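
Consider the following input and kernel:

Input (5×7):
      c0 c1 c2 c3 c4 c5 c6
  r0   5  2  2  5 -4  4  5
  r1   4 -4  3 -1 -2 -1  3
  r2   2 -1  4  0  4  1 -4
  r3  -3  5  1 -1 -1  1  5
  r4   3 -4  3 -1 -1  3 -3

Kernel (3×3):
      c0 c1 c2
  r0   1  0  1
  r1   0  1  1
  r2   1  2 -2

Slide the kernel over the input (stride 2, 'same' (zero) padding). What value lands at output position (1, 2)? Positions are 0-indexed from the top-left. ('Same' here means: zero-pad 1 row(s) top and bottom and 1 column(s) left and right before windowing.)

The receptive field on the zero-padded input at this output position is [-1 -2 -1 / 0 4 1 / -1 -1 1]. Elementwise product with the kernel and sum: -1·1 + -1·1 + 4·1 + 1·1 + -1·1 + -1·2 + 1·-2.

-2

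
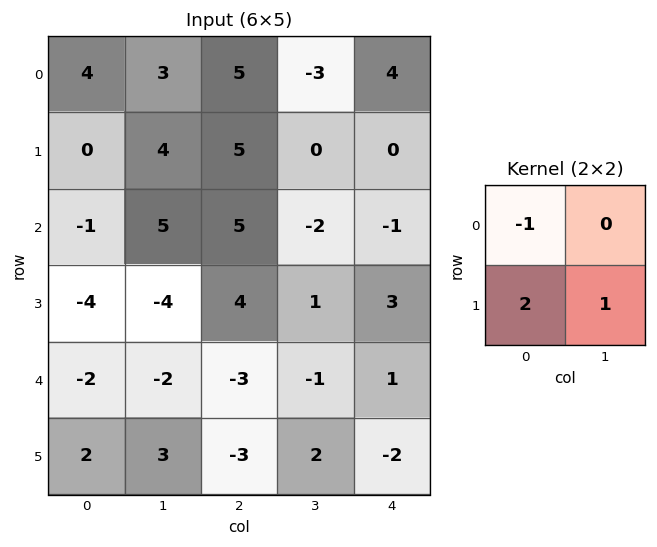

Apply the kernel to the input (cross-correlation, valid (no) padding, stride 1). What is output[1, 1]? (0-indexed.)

The receptive field on the input at this output position is [4 5 / 5 5]. Elementwise product with the kernel and sum: 4·-1 + 5·2 + 5·1.

11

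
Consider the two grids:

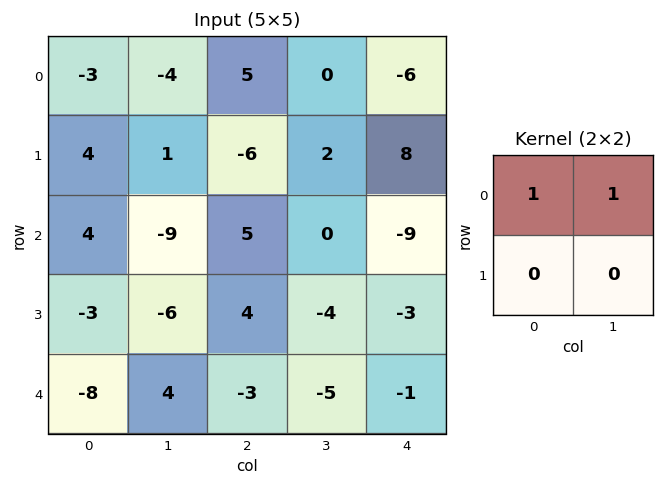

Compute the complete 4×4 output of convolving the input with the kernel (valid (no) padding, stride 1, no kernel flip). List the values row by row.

Output[0,0]: The receptive field on the input at this output position is [-3 -4 / 4 1]. Elementwise product with the kernel and sum: -3·1 + -4·1.

-7 1 5 -6
5 -5 -4 10
-5 -4 5 -9
-9 -2 0 -7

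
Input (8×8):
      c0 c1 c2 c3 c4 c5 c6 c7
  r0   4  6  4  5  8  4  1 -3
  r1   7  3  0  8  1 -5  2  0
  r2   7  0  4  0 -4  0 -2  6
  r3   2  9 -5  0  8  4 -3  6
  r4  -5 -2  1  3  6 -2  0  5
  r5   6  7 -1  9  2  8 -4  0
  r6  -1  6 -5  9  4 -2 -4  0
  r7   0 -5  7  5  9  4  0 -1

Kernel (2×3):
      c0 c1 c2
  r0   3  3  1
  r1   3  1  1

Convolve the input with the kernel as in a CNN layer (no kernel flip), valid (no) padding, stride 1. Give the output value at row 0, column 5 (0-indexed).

The receptive field on the input at this output position is [4 1 -3 / -5 2 0]. Elementwise product with the kernel and sum: 4·3 + 1·3 + -3·1 + -5·3 + 2·1 + 0·1.

-1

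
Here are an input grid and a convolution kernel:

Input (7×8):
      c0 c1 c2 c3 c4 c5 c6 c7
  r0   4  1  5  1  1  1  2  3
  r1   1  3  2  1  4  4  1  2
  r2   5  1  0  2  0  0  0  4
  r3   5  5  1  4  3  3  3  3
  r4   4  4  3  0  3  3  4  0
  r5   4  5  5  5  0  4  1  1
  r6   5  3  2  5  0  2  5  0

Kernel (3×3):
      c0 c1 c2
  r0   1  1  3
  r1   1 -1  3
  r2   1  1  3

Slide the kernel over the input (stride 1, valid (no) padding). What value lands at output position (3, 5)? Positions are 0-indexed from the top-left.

The receptive field on the input at this output position is [3 3 3 / 3 4 0 / 4 1 1]. Elementwise product with the kernel and sum: 3·1 + 3·1 + 3·3 + 3·1 + 4·-1 + 0·3 + 4·1 + 1·1 + 1·3.

22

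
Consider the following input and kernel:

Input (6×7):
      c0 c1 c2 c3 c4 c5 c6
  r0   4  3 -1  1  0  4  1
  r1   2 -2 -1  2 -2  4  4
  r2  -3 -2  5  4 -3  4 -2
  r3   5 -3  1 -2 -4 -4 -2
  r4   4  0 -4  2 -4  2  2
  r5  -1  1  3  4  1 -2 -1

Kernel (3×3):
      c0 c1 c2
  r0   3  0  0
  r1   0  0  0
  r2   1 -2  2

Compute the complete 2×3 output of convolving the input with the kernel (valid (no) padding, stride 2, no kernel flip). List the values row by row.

23 -12 -15
-13 -1 -13

Output[0,0]: The receptive field on the input at this output position is [4 3 -1 / 2 -2 -1 / -3 -2 5]. Elementwise product with the kernel and sum: 4·3 + -3·1 + -2·-2 + 5·2.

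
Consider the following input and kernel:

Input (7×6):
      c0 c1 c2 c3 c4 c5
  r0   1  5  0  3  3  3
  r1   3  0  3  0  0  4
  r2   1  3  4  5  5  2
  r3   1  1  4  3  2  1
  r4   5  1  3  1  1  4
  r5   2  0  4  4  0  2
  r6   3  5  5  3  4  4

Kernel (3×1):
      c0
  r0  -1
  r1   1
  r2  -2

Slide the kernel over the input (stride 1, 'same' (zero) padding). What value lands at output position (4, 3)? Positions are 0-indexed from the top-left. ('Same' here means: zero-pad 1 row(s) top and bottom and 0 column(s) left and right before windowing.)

The receptive field on the zero-padded input at this output position is [3 / 1 / 4]. Elementwise product with the kernel and sum: 3·-1 + 1·1 + 4·-2.

-10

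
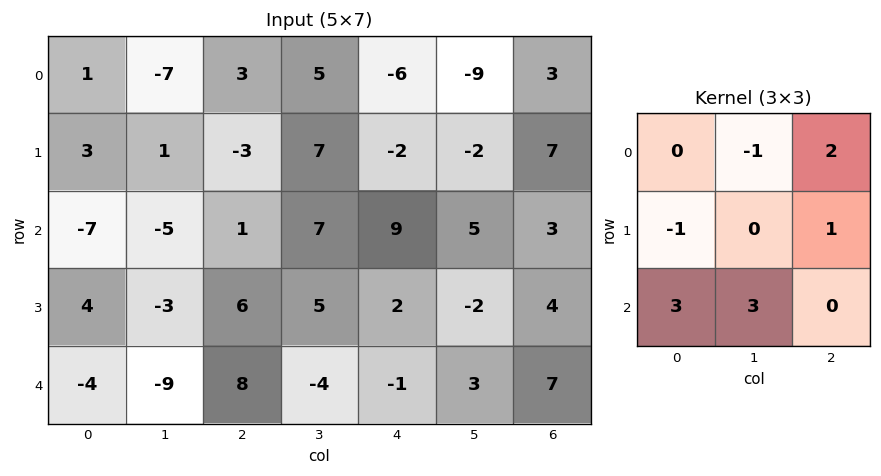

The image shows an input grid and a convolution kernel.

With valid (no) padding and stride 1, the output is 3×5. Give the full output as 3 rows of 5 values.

-29 1 8 27 66
4 38 30 17 10
-30 18 19 -21 9

Output[0,0]: The receptive field on the input at this output position is [1 -7 3 / 3 1 -3 / -7 -5 1]. Elementwise product with the kernel and sum: -7·-1 + 3·2 + 3·-1 + -3·1 + -7·3 + -5·3.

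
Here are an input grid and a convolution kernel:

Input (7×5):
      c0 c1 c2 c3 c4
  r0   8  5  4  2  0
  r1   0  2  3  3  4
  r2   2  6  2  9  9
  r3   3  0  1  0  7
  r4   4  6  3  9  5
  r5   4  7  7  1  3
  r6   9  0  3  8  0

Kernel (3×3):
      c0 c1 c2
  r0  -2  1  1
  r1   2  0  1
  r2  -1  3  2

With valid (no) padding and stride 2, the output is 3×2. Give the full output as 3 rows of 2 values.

16 47
31 57
13 46

Output[0,0]: The receptive field on the input at this output position is [8 5 4 / 0 2 3 / 2 6 2]. Elementwise product with the kernel and sum: 8·-2 + 5·1 + 4·1 + 0·2 + 3·1 + 2·-1 + 6·3 + 2·2.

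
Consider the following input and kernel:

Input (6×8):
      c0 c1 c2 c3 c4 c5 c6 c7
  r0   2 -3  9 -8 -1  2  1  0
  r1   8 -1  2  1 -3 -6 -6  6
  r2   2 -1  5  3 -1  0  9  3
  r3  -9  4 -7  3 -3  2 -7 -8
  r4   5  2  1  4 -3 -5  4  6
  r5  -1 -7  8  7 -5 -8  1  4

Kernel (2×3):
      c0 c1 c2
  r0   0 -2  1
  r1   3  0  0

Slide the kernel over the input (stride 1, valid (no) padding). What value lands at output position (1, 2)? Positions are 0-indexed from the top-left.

The receptive field on the input at this output position is [2 1 -3 / 5 3 -1]. Elementwise product with the kernel and sum: 1·-2 + -3·1 + 5·3.

10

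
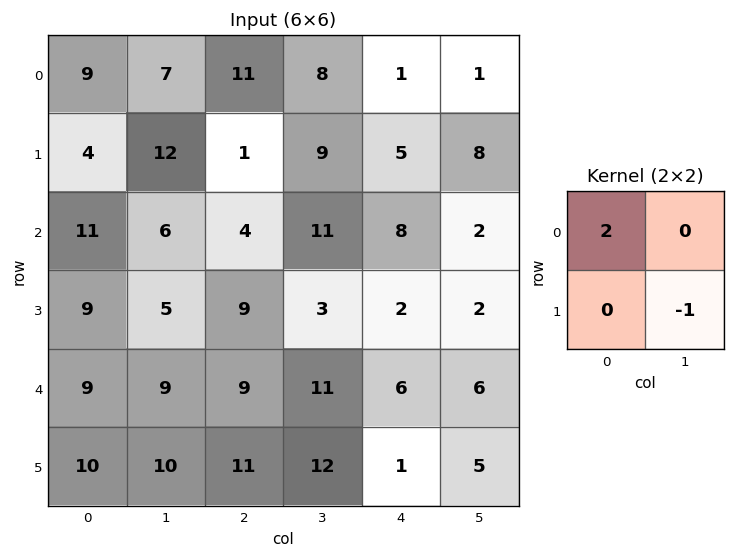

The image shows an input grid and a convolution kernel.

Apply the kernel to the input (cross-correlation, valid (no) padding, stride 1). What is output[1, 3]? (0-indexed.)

10

The receptive field on the input at this output position is [9 5 / 11 8]. Elementwise product with the kernel and sum: 9·2 + 8·-1.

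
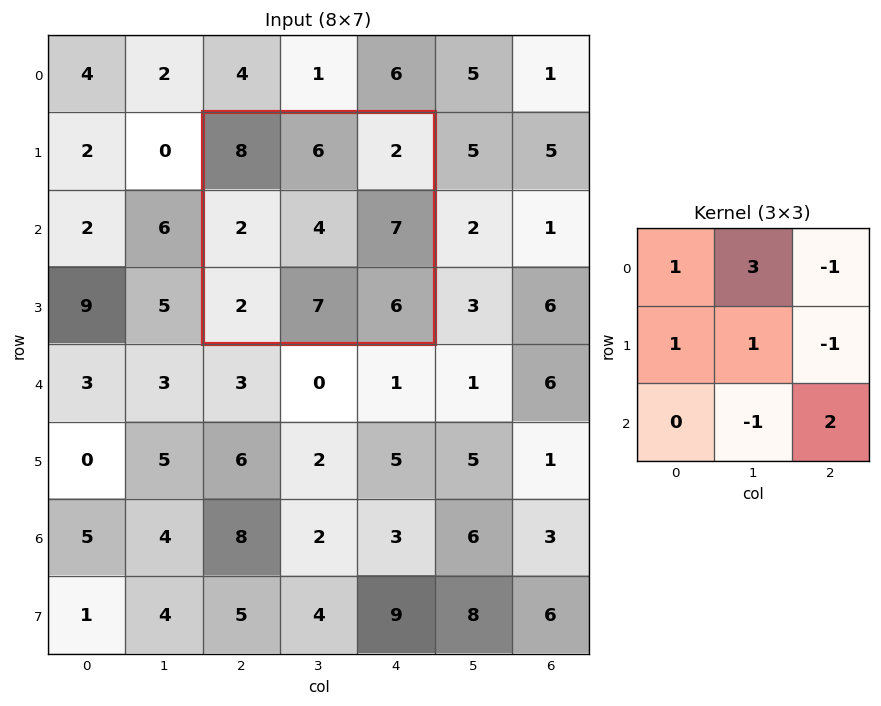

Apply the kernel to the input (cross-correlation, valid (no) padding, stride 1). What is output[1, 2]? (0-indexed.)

28

The receptive field on the input at this output position is [8 6 2 / 2 4 7 / 2 7 6]. Elementwise product with the kernel and sum: 8·1 + 6·3 + 2·-1 + 2·1 + 4·1 + 7·-1 + 7·-1 + 6·2.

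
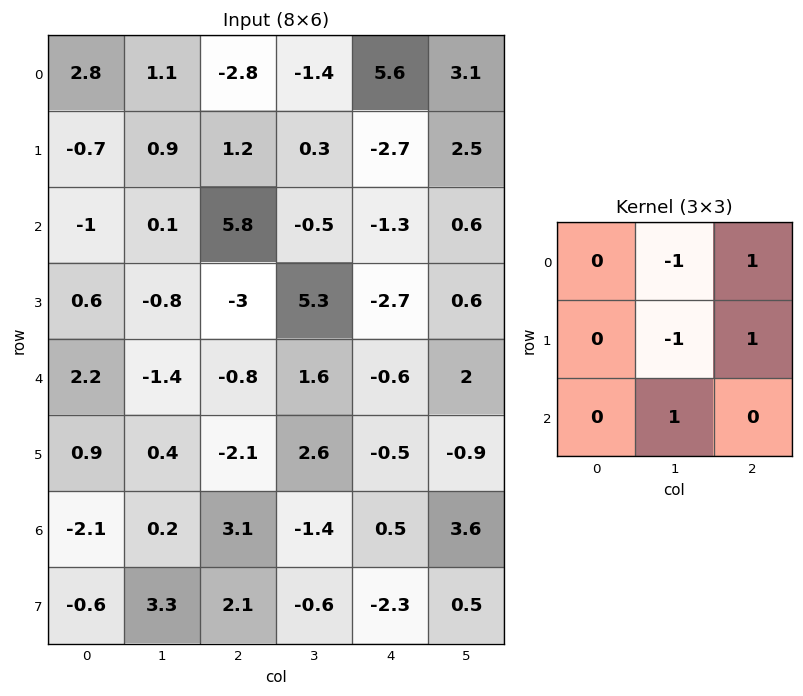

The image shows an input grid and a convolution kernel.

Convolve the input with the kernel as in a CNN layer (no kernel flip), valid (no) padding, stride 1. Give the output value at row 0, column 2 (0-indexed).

3.5

The receptive field on the input at this output position is [-2.8 -1.4 5.6 / 1.2 0.3 -2.7 / 5.8 -0.5 -1.3]. Elementwise product with the kernel and sum: -1.4·-1 + 5.6·1 + 0.3·-1 + -2.7·1 + -0.5·1.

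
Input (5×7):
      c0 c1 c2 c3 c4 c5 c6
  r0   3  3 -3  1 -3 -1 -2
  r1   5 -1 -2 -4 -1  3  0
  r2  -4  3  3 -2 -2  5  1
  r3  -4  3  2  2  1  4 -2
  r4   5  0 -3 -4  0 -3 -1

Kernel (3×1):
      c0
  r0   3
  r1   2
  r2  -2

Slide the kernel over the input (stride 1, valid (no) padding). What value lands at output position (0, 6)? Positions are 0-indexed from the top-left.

-8

The receptive field on the input at this output position is [-2 / 0 / 1]. Elementwise product with the kernel and sum: -2·3 + 0·2 + 1·-2.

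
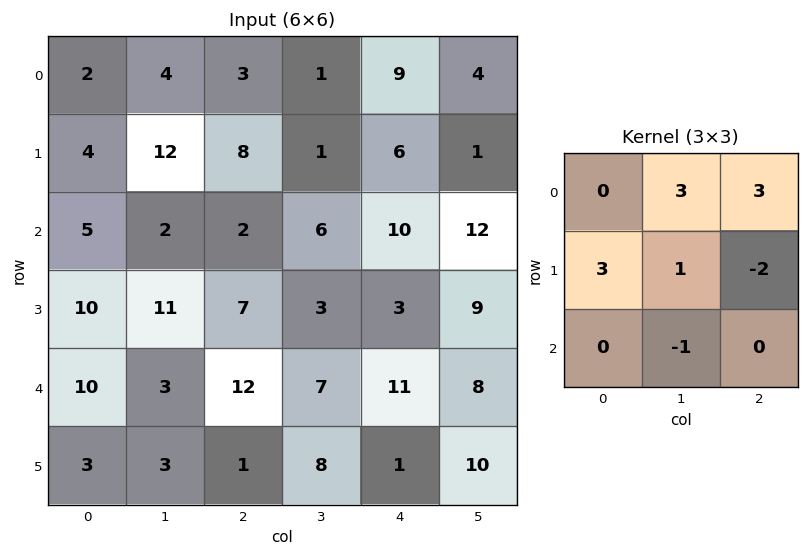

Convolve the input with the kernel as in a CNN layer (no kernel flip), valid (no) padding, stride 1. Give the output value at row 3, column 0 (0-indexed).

60

The receptive field on the input at this output position is [10 11 7 / 10 3 12 / 3 3 1]. Elementwise product with the kernel and sum: 11·3 + 7·3 + 10·3 + 3·1 + 12·-2 + 3·-1.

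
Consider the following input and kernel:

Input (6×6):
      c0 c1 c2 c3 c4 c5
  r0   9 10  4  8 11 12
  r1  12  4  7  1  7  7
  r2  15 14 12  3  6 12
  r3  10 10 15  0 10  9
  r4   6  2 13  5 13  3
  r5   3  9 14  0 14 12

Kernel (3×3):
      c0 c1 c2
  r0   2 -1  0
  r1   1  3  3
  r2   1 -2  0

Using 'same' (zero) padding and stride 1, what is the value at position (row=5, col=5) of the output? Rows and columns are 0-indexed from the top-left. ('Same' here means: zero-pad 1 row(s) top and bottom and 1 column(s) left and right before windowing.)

73

The receptive field on the zero-padded input at this output position is [13 3 0 / 14 12 0 / 0 0 0]. Elementwise product with the kernel and sum: 13·2 + 3·-1 + 14·1 + 12·3 + 0·3 + 0·1 + 0·-2.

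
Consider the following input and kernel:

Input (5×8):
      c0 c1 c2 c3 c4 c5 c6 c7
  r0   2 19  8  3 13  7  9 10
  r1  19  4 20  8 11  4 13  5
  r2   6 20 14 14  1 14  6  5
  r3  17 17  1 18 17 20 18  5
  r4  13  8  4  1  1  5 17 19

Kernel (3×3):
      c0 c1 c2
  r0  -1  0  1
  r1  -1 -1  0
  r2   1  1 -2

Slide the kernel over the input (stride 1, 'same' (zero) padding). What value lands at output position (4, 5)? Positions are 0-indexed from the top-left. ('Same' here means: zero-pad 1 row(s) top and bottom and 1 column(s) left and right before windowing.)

The receptive field on the zero-padded input at this output position is [17 20 18 / 1 5 17 / 0 0 0]. Elementwise product with the kernel and sum: 17·-1 + 18·1 + 1·-1 + 5·-1 + 0·1 + 0·1 + 0·-2.

-5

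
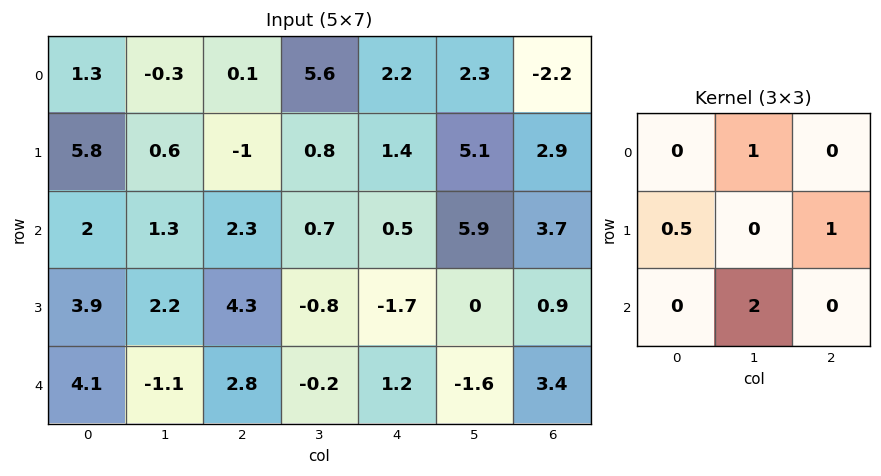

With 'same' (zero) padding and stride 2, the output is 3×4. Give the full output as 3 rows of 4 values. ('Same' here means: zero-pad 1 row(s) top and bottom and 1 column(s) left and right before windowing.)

11.3 3.45 7.9 6.95
14.9 8.95 4.25 7.65
2.8 3.55 -3.4 0.1

Output[0,0]: The receptive field on the zero-padded input at this output position is [0 0 0 / 0 1.3 -0.3 / 0 5.8 0.6]. Elementwise product with the kernel and sum: 0·1 + 0·0.5 + -0.3·1 + 5.8·2.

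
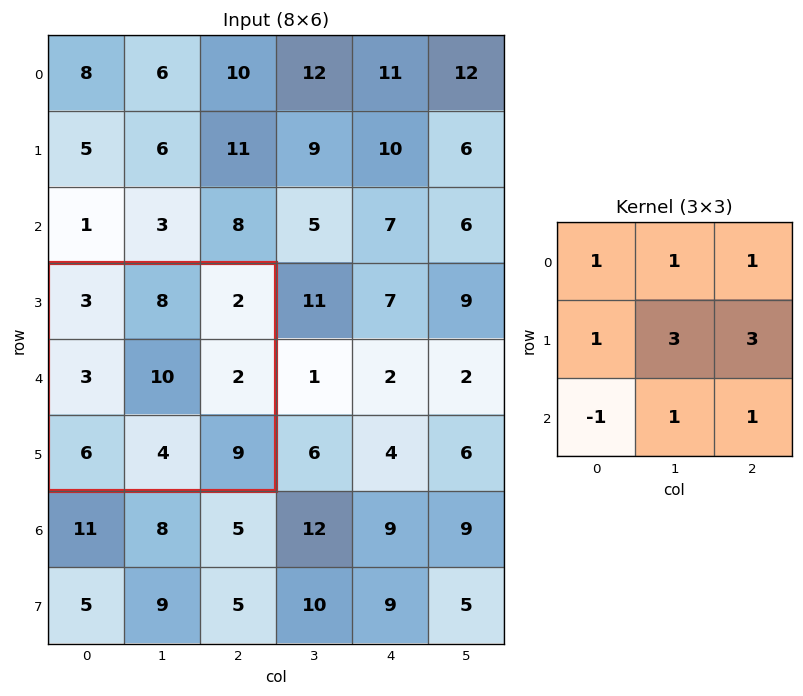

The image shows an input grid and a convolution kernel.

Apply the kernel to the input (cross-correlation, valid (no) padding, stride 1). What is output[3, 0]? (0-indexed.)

The receptive field on the input at this output position is [3 8 2 / 3 10 2 / 6 4 9]. Elementwise product with the kernel and sum: 3·1 + 8·1 + 2·1 + 3·1 + 10·3 + 2·3 + 6·-1 + 4·1 + 9·1.

59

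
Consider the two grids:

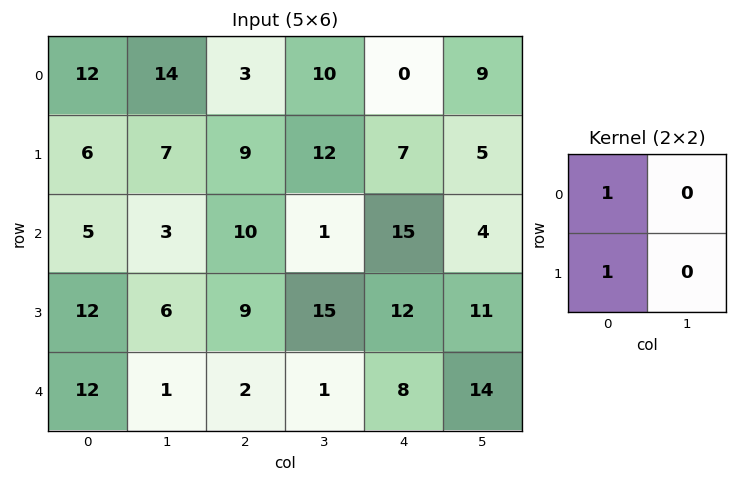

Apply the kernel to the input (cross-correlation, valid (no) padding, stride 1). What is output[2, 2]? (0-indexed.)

19

The receptive field on the input at this output position is [10 1 / 9 15]. Elementwise product with the kernel and sum: 10·1 + 9·1.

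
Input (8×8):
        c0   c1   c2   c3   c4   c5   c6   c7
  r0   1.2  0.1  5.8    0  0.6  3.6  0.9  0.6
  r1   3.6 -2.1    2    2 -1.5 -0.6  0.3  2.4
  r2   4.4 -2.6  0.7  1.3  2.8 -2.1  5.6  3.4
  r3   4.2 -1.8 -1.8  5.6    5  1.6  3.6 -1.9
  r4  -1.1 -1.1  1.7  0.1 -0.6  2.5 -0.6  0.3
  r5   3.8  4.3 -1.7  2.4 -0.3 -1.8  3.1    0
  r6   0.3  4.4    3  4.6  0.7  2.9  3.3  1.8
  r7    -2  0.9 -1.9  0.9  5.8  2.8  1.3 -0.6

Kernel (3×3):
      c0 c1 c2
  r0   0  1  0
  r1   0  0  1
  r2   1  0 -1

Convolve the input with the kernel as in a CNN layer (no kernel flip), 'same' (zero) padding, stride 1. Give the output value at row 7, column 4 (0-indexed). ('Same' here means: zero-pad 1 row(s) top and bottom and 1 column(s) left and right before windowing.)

3.5

The receptive field on the zero-padded input at this output position is [4.6 0.7 2.9 / 0.9 5.8 2.8 / 0 0 0]. Elementwise product with the kernel and sum: 0.7·1 + 2.8·1 + 0·1 + 0·-1.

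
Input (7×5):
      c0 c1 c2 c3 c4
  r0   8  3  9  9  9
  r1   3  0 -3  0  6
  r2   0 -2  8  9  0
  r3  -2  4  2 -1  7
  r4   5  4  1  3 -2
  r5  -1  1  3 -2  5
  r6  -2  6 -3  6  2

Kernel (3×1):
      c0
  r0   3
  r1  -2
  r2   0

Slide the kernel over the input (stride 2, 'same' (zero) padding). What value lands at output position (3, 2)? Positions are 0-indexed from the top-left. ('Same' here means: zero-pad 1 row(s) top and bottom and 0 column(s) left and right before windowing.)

The receptive field on the zero-padded input at this output position is [5 / 2 / 0]. Elementwise product with the kernel and sum: 5·3 + 2·-2.

11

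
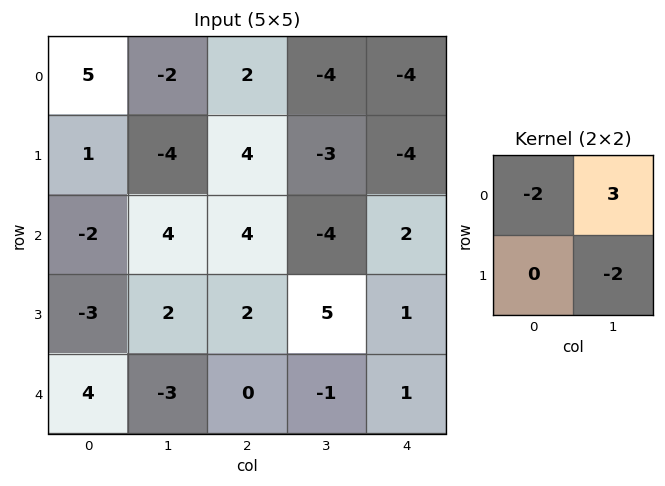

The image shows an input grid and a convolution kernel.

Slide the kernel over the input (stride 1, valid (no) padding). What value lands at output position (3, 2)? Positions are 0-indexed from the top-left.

13

The receptive field on the input at this output position is [2 5 / 0 -1]. Elementwise product with the kernel and sum: 2·-2 + 5·3 + -1·-2.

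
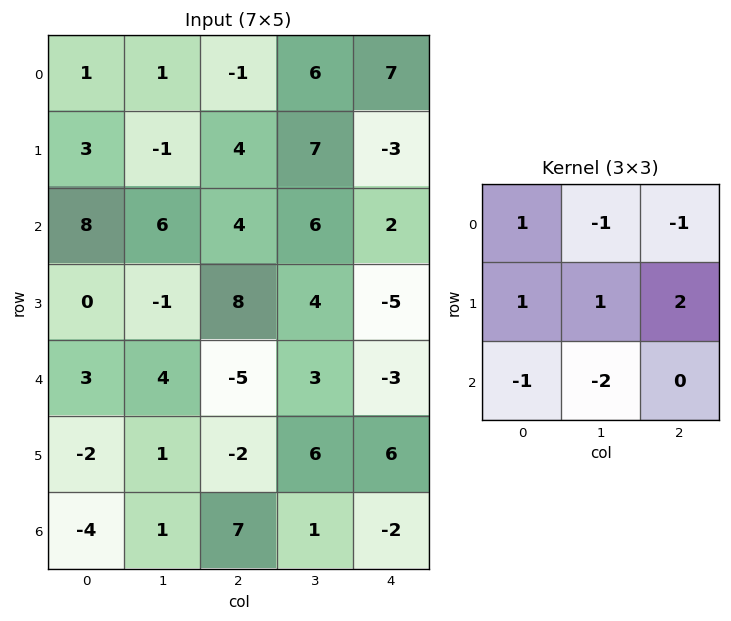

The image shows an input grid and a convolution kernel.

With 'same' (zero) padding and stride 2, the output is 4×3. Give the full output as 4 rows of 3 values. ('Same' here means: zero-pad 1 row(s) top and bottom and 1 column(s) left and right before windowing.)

-3 5 12
18 -5 24
16 -5 -9
-1 7 -1

Output[0,0]: The receptive field on the zero-padded input at this output position is [0 0 0 / 0 1 1 / 0 3 -1]. Elementwise product with the kernel and sum: 0·1 + 0·-1 + 0·-1 + 0·1 + 1·1 + 1·2 + 0·-1 + 3·-2.
Output[0,1]: The receptive field on the zero-padded input at this output position is [0 0 0 / 1 -1 6 / -1 4 7]. Elementwise product with the kernel and sum: 0·1 + 0·-1 + 0·-1 + 1·1 + -1·1 + 6·2 + -1·-1 + 4·-2.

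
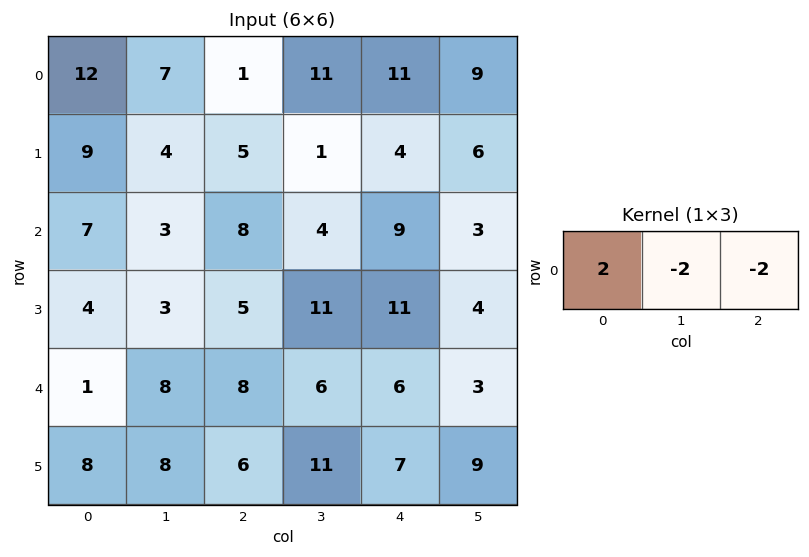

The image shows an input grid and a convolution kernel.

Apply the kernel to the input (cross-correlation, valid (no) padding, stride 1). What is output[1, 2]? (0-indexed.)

The receptive field on the input at this output position is [5 1 4]. Elementwise product with the kernel and sum: 5·2 + 1·-2 + 4·-2.

0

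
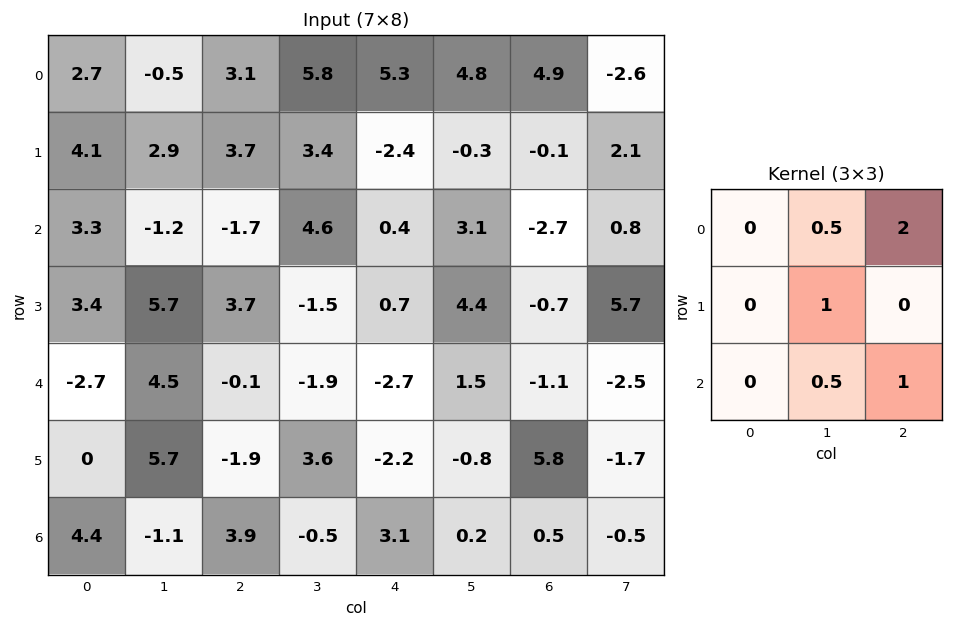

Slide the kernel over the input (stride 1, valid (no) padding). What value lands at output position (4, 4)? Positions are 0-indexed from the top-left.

The receptive field on the input at this output position is [-2.7 1.5 -1.1 / -2.2 -0.8 5.8 / 3.1 0.2 0.5]. Elementwise product with the kernel and sum: 1.5·0.5 + -1.1·2 + -0.8·1 + 0.2·0.5 + 0.5·1.

-1.65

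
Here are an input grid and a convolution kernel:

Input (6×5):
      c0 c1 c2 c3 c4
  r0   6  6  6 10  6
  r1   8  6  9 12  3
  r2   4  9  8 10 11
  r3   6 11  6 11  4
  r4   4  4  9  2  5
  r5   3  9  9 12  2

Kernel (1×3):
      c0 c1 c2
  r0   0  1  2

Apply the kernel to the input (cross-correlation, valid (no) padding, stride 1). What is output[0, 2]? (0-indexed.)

The receptive field on the input at this output position is [6 10 6]. Elementwise product with the kernel and sum: 10·1 + 6·2.

22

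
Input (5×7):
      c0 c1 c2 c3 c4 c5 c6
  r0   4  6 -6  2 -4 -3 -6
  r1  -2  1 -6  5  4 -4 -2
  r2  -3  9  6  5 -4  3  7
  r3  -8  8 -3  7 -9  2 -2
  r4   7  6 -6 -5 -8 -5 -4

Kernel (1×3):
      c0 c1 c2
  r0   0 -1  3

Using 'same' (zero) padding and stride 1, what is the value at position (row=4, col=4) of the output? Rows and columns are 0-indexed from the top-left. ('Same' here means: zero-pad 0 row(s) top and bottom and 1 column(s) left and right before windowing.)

The receptive field on the zero-padded input at this output position is [-5 -8 -5]. Elementwise product with the kernel and sum: -8·-1 + -5·3.

-7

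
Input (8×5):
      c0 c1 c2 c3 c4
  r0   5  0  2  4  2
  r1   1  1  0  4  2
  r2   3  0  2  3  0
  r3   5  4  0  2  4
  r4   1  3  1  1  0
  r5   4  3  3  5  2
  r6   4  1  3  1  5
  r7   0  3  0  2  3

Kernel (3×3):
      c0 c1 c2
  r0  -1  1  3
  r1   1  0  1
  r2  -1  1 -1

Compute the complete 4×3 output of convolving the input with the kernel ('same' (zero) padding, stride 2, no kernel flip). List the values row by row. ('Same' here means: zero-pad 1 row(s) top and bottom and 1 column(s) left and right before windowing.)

Output[0,0]: The receptive field on the zero-padded input at this output position is [0 0 0 / 0 5 0 / 0 1 1]. Elementwise product with the kernel and sum: 0·-1 + 0·1 + 0·3 + 0·1 + 0·1 + 0·-1 + 1·1 + 1·-1.

0 -1 2
5 8 3
21 1 0
11 12 -1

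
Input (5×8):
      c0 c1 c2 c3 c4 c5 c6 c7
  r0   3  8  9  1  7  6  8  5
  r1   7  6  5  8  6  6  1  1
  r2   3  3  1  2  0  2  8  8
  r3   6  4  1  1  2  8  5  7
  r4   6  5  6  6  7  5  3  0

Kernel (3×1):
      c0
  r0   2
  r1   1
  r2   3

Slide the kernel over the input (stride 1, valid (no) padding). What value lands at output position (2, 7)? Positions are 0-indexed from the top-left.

The receptive field on the input at this output position is [8 / 7 / 0]. Elementwise product with the kernel and sum: 8·2 + 7·1 + 0·3.

23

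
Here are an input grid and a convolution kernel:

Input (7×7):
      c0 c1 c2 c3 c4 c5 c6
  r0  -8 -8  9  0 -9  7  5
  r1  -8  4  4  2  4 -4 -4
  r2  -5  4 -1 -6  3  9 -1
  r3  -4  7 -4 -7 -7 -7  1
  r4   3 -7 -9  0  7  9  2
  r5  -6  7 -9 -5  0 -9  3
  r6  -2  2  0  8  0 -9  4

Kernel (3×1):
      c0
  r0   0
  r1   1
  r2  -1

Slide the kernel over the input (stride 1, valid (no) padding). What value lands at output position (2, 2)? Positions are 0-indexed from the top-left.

The receptive field on the input at this output position is [-1 / -4 / -9]. Elementwise product with the kernel and sum: -4·1 + -9·-1.

5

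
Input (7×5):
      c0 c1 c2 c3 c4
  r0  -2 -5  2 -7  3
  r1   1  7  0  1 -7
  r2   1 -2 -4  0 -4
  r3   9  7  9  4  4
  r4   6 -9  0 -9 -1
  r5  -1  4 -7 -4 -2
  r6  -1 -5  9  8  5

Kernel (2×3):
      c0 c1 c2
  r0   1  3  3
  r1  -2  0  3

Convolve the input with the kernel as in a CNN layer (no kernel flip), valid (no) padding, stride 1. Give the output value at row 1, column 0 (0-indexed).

8

The receptive field on the input at this output position is [1 7 0 / 1 -2 -4]. Elementwise product with the kernel and sum: 1·1 + 7·3 + 0·3 + 1·-2 + -4·3.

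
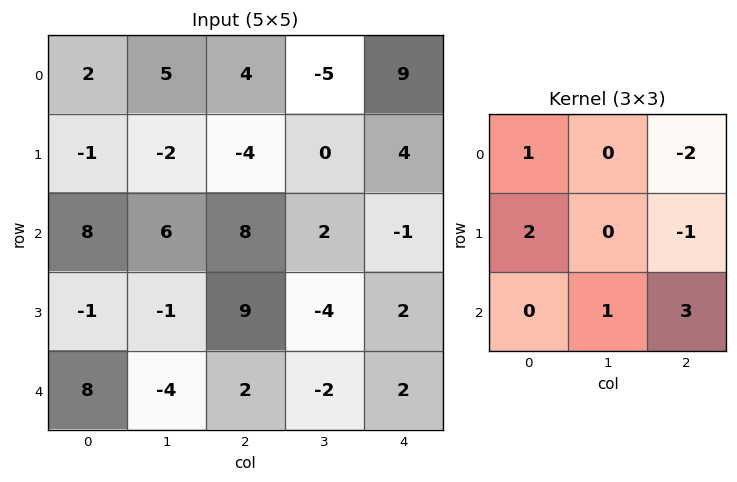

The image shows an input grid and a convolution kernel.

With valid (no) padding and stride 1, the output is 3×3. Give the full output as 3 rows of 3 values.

26 25 -27
41 5 7
-17 0 30

Output[0,0]: The receptive field on the input at this output position is [2 5 4 / -1 -2 -4 / 8 6 8]. Elementwise product with the kernel and sum: 2·1 + 4·-2 + -1·2 + -4·-1 + 6·1 + 8·3.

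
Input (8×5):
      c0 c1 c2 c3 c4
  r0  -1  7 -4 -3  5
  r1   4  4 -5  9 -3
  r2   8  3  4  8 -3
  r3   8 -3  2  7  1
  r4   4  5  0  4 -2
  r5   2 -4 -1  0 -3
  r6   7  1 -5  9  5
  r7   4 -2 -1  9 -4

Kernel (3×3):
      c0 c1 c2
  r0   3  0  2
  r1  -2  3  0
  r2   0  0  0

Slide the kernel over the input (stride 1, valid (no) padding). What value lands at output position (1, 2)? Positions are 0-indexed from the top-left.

The receptive field on the input at this output position is [-5 9 -3 / 4 8 -3 / 2 7 1]. Elementwise product with the kernel and sum: -5·3 + -3·2 + 4·-2 + 8·3.

-5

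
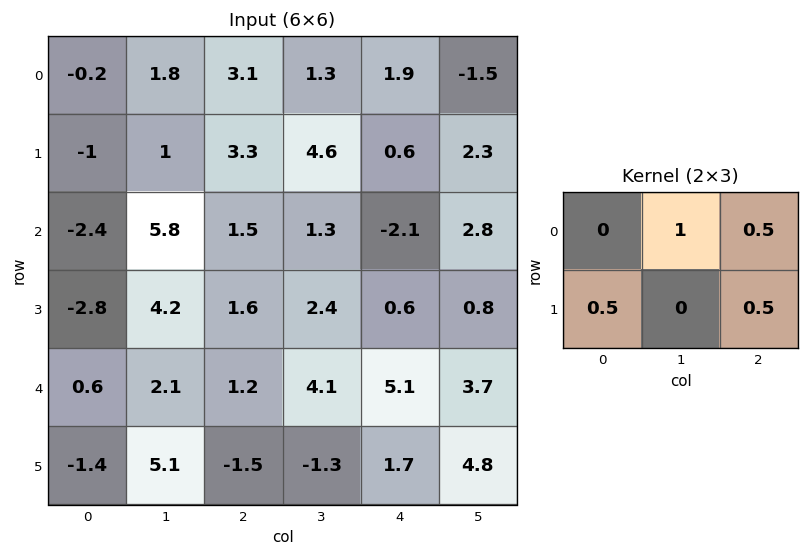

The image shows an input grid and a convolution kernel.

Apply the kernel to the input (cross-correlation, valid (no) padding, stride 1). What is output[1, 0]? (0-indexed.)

2.2

The receptive field on the input at this output position is [-1 1 3.3 / -2.4 5.8 1.5]. Elementwise product with the kernel and sum: 1·1 + 3.3·0.5 + -2.4·0.5 + 1.5·0.5.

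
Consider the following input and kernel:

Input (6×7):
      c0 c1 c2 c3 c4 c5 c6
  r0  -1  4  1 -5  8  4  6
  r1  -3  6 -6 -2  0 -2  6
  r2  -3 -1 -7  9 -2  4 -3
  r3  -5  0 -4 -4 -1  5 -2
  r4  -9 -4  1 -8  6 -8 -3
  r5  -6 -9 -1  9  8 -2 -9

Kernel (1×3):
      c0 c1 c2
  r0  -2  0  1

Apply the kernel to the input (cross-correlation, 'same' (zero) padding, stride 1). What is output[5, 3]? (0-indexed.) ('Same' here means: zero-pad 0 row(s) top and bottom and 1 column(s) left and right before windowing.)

10

The receptive field on the zero-padded input at this output position is [-1 9 8]. Elementwise product with the kernel and sum: -1·-2 + 8·1.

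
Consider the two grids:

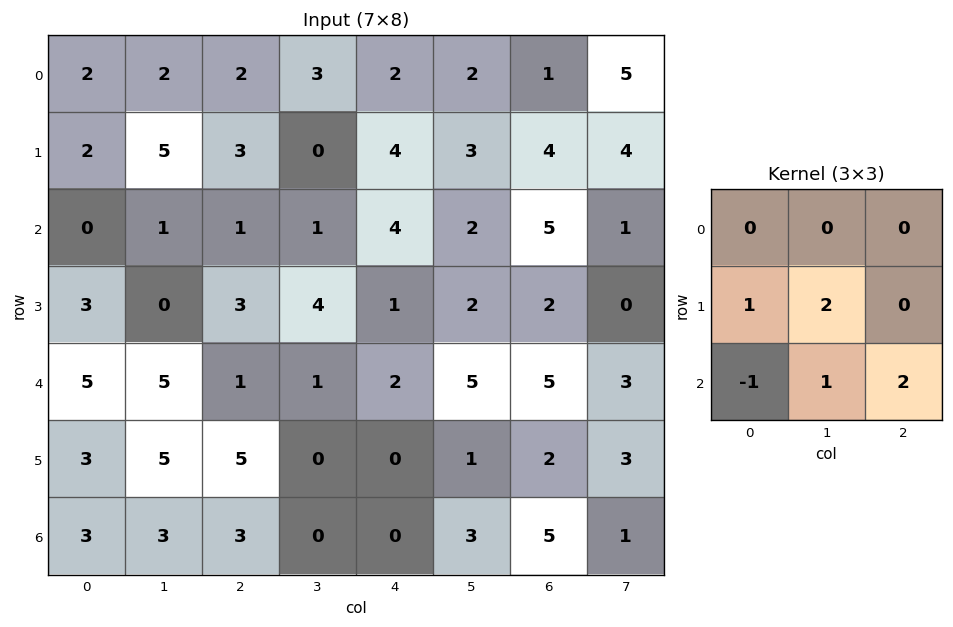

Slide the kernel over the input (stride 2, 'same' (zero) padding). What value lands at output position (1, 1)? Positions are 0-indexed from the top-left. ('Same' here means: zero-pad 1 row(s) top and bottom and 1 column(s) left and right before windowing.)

The receptive field on the zero-padded input at this output position is [5 3 0 / 1 1 1 / 0 3 4]. Elementwise product with the kernel and sum: 1·1 + 1·2 + 0·-1 + 3·1 + 4·2.

14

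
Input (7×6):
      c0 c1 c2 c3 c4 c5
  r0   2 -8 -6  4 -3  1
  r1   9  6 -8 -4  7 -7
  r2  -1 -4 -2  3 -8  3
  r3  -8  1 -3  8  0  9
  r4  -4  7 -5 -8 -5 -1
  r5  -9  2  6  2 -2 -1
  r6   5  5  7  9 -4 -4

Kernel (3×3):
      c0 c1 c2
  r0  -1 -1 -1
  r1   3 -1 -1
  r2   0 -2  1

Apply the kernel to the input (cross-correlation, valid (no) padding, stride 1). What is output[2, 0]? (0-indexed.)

The receptive field on the input at this output position is [-1 -4 -2 / -8 1 -3 / -4 7 -5]. Elementwise product with the kernel and sum: -1·-1 + -4·-1 + -2·-1 + -8·3 + 1·-1 + -3·-1 + 7·-2 + -5·1.

-34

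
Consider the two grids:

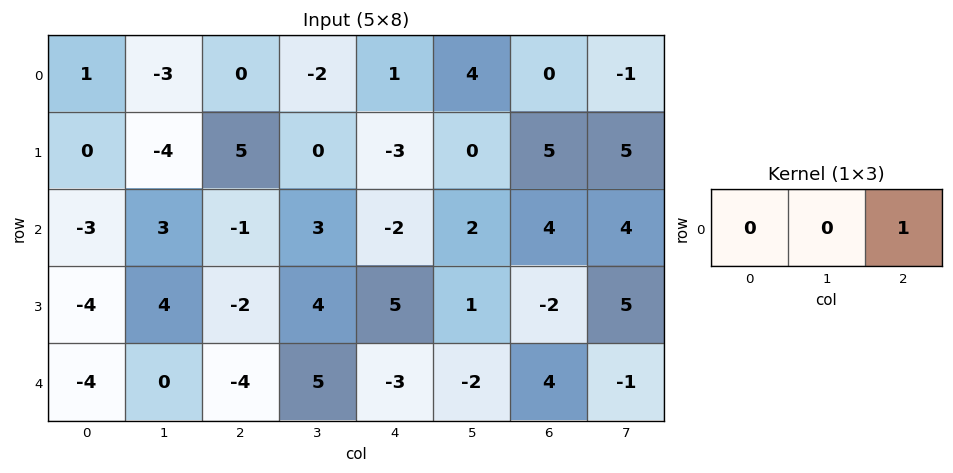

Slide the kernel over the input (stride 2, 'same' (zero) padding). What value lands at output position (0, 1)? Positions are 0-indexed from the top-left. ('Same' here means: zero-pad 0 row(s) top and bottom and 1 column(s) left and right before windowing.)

The receptive field on the zero-padded input at this output position is [-3 0 -2]. Elementwise product with the kernel and sum: -2·1.

-2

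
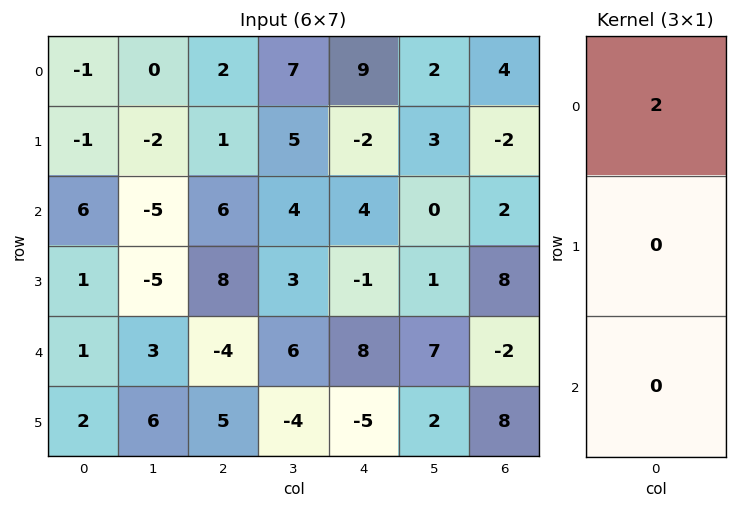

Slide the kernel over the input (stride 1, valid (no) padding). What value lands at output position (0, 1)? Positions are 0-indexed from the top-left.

The receptive field on the input at this output position is [0 / -2 / -5]. Elementwise product with the kernel and sum: 0·2.

0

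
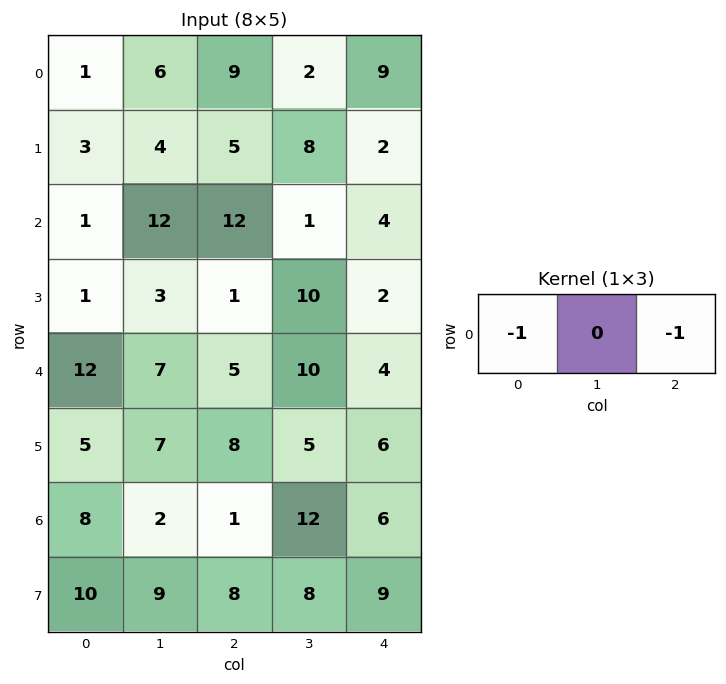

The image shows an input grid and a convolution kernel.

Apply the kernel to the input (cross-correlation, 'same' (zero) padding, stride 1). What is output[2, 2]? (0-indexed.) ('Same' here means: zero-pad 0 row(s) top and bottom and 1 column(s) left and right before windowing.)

-13

The receptive field on the zero-padded input at this output position is [12 12 1]. Elementwise product with the kernel and sum: 12·-1 + 1·-1.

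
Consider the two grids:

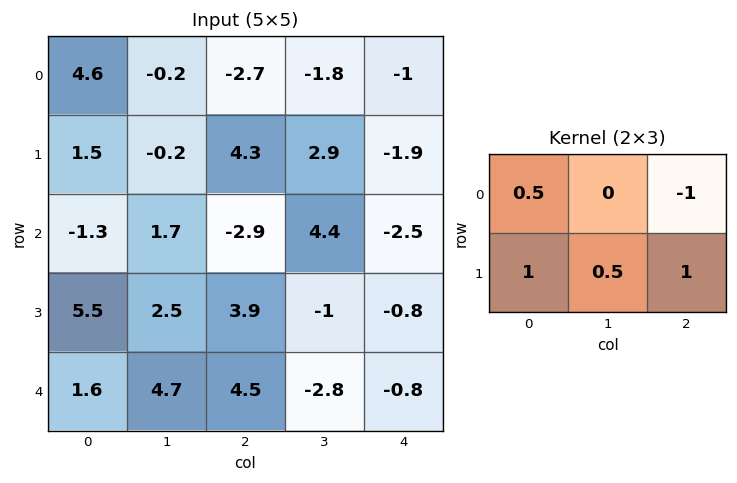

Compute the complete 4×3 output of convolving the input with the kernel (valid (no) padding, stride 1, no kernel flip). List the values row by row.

10.7 6.55 3.5
-6.9 1.65 0.85
12.9 -0.1 3.65
7.3 6.4 5.05

Output[0,0]: The receptive field on the input at this output position is [4.6 -0.2 -2.7 / 1.5 -0.2 4.3]. Elementwise product with the kernel and sum: 4.6·0.5 + -2.7·-1 + 1.5·1 + -0.2·0.5 + 4.3·1.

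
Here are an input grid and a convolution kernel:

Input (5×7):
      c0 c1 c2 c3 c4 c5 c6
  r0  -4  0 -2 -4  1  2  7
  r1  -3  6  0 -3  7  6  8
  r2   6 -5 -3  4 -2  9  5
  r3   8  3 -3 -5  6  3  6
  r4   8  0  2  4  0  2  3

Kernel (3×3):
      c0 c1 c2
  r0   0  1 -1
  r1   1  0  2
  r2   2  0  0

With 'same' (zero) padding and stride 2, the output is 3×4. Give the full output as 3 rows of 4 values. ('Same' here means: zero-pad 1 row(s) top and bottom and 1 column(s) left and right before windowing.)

0 4 -6 14
-19 12 13 23
5 10 11 8

Output[0,0]: The receptive field on the zero-padded input at this output position is [0 0 0 / 0 -4 0 / 0 -3 6]. Elementwise product with the kernel and sum: 0·1 + 0·-1 + 0·1 + 0·2 + 0·2.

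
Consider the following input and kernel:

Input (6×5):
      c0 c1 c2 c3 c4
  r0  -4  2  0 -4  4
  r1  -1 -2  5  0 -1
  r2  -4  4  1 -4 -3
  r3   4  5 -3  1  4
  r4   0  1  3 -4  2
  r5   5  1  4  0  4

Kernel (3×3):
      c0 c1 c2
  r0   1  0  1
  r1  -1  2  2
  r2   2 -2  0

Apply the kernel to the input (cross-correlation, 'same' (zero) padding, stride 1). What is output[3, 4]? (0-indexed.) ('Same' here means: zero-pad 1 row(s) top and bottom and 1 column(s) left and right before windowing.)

-9

The receptive field on the zero-padded input at this output position is [-4 -3 0 / 1 4 0 / -4 2 0]. Elementwise product with the kernel and sum: -4·1 + 0·1 + 1·-1 + 4·2 + 0·2 + -4·2 + 2·-2.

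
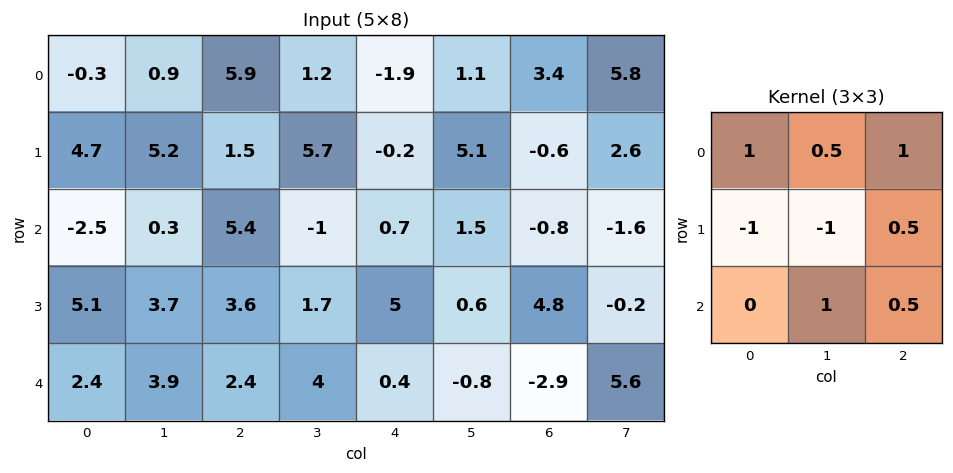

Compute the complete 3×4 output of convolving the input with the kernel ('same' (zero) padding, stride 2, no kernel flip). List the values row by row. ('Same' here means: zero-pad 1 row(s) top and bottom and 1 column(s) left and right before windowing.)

Output[0,0]: The receptive field on the zero-padded input at this output position is [0 0 0 / 0 -0.3 0.9 / 0 4.7 5.2]. Elementwise product with the kernel and sum: 0·1 + 0·0.5 + 0·1 + 0·-1 + -0.3·-1 + 0.9·0.5 + 4.7·1 + 5.2·0.5.

8.05 -1.85 3.6 -0.9
17.15 9.9 17.05 10.6
5.8 2.9 0 9.3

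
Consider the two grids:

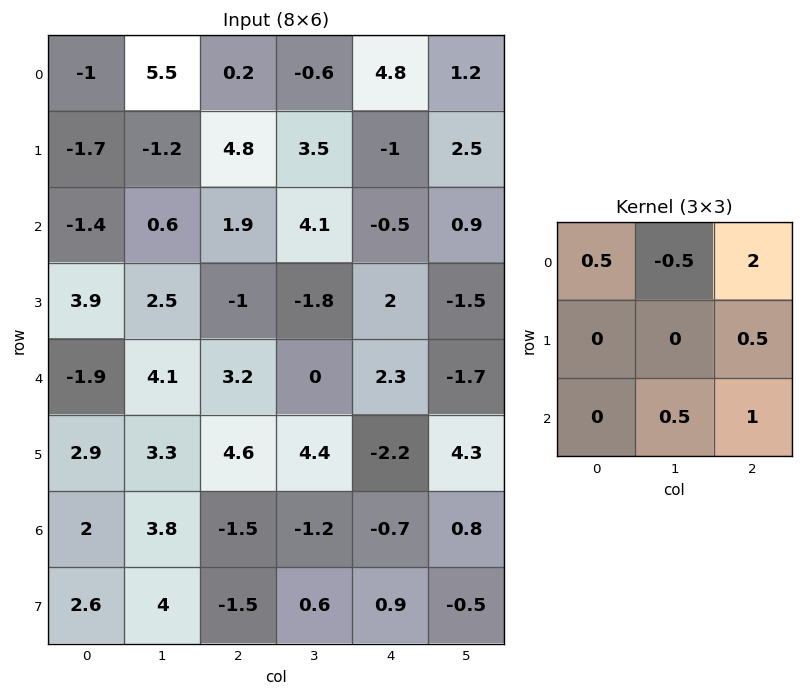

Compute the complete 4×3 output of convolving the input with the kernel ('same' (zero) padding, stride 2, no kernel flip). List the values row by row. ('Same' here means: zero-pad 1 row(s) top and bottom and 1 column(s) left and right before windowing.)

0.7 5.6 2.6
3.2 3.75 7.2
9.85 4.85 -2.55
12.35 7.4 12.25

Output[0,0]: The receptive field on the zero-padded input at this output position is [0 0 0 / 0 -1 5.5 / 0 -1.7 -1.2]. Elementwise product with the kernel and sum: 0·0.5 + 0·-0.5 + 0·2 + 5.5·0.5 + -1.7·0.5 + -1.2·1.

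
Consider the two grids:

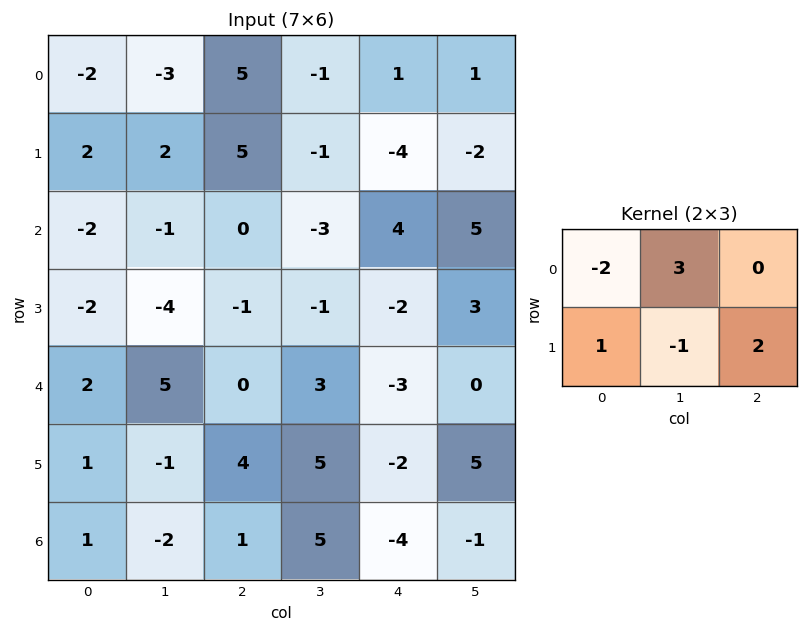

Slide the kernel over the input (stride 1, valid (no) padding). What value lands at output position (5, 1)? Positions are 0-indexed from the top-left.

21

The receptive field on the input at this output position is [-1 4 5 / -2 1 5]. Elementwise product with the kernel and sum: -1·-2 + 4·3 + -2·1 + 1·-1 + 5·2.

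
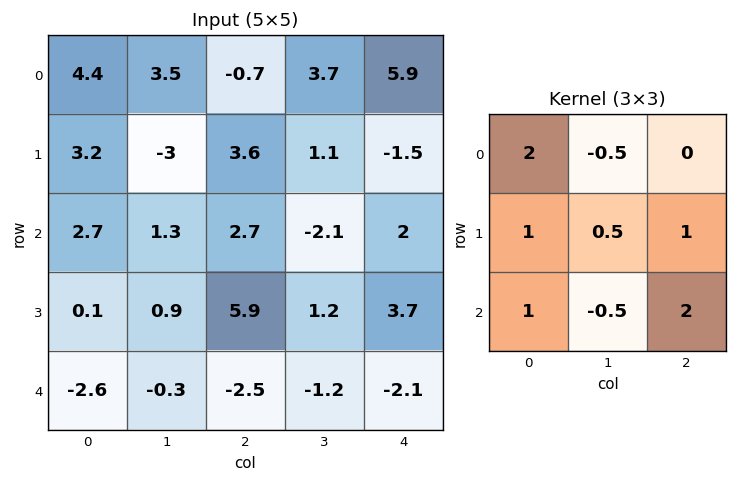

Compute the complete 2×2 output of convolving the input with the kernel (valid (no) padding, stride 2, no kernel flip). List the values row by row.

Output[0,0]: The receptive field on the input at this output position is [4.4 3.5 -0.7 / 3.2 -3 3.6 / 2.7 1.3 2.7]. Elementwise product with the kernel and sum: 4.4·2 + 3.5·-0.5 + 3.2·1 + -3·0.5 + 3.6·1 + 2.7·1 + 1.3·-0.5 + 2.7·2.
Output[0,1]: The receptive field on the input at this output position is [-0.7 3.7 5.9 / 3.6 1.1 -1.5 / 2.7 -2.1 2]. Elementwise product with the kernel and sum: -0.7·2 + 3.7·-0.5 + 3.6·1 + 1.1·0.5 + -1.5·1 + 2.7·1 + -2.1·-0.5 + 2·2.

19.8 7.15
3.75 10.55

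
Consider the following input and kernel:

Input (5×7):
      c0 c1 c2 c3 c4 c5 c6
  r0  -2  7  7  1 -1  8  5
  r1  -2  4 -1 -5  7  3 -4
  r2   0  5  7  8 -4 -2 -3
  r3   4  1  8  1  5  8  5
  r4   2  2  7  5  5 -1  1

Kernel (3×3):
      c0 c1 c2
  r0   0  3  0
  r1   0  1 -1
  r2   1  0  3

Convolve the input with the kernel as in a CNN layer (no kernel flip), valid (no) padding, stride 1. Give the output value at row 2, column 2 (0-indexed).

The receptive field on the input at this output position is [7 8 -4 / 8 1 5 / 7 5 5]. Elementwise product with the kernel and sum: 8·3 + 1·1 + 5·-1 + 7·1 + 5·3.

42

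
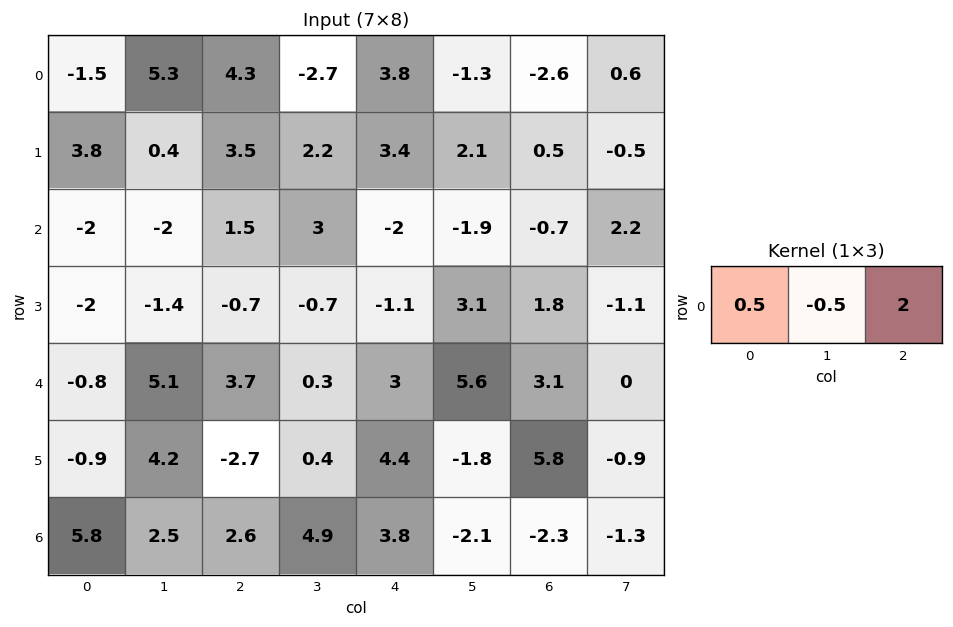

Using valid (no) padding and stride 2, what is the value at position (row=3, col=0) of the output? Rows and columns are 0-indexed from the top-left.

The receptive field on the input at this output position is [5.8 2.5 2.6]. Elementwise product with the kernel and sum: 5.8·0.5 + 2.5·-0.5 + 2.6·2.

6.85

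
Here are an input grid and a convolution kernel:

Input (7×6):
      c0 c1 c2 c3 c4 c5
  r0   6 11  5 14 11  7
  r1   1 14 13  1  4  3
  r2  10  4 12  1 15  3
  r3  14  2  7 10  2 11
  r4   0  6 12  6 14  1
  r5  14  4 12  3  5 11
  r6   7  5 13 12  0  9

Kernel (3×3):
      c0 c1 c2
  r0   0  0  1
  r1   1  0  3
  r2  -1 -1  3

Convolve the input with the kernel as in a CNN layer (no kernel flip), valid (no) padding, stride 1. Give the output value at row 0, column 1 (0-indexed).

18

The receptive field on the input at this output position is [11 5 14 / 14 13 1 / 4 12 1]. Elementwise product with the kernel and sum: 14·1 + 14·1 + 1·3 + 4·-1 + 12·-1 + 1·3.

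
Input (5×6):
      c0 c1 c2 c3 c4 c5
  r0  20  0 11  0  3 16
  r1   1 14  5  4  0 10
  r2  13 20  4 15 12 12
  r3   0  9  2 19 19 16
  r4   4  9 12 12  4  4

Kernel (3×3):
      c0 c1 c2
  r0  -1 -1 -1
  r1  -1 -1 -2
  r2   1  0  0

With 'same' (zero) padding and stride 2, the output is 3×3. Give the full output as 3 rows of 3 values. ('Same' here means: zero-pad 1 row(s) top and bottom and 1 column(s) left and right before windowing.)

-20 3 -31
-68 -68 -46
-31 -75 -78

Output[0,0]: The receptive field on the zero-padded input at this output position is [0 0 0 / 0 20 0 / 0 1 14]. Elementwise product with the kernel and sum: 0·-1 + 0·-1 + 0·-1 + 0·-1 + 20·-1 + 0·-2 + 0·1.
Output[0,1]: The receptive field on the zero-padded input at this output position is [0 0 0 / 0 11 0 / 14 5 4]. Elementwise product with the kernel and sum: 0·-1 + 0·-1 + 0·-1 + 0·-1 + 11·-1 + 0·-2 + 14·1.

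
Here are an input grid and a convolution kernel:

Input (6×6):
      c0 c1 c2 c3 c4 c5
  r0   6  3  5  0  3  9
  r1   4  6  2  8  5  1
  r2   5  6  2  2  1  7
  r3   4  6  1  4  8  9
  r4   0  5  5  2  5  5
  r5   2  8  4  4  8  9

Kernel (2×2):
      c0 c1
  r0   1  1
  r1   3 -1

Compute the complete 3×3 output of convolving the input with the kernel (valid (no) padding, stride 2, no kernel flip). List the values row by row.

15 3 26
17 3 23
3 15 25

Output[0,0]: The receptive field on the input at this output position is [6 3 / 4 6]. Elementwise product with the kernel and sum: 6·1 + 3·1 + 4·3 + 6·-1.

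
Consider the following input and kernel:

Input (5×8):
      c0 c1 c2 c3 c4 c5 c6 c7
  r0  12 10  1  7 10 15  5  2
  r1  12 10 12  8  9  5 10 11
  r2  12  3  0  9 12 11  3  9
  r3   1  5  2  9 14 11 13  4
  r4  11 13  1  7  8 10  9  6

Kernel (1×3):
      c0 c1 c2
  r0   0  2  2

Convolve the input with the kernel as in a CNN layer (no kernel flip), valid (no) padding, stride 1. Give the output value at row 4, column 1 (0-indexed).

16

The receptive field on the input at this output position is [13 1 7]. Elementwise product with the kernel and sum: 1·2 + 7·2.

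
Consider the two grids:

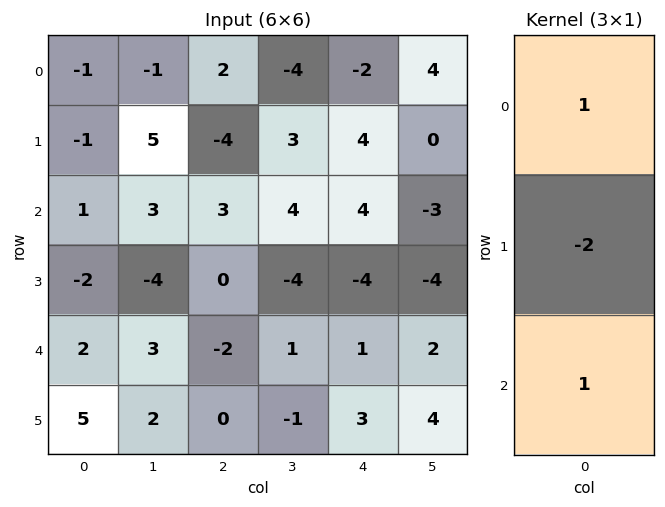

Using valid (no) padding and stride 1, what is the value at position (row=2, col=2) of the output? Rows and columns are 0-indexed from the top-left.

1

The receptive field on the input at this output position is [3 / 0 / -2]. Elementwise product with the kernel and sum: 3·1 + 0·-2 + -2·1.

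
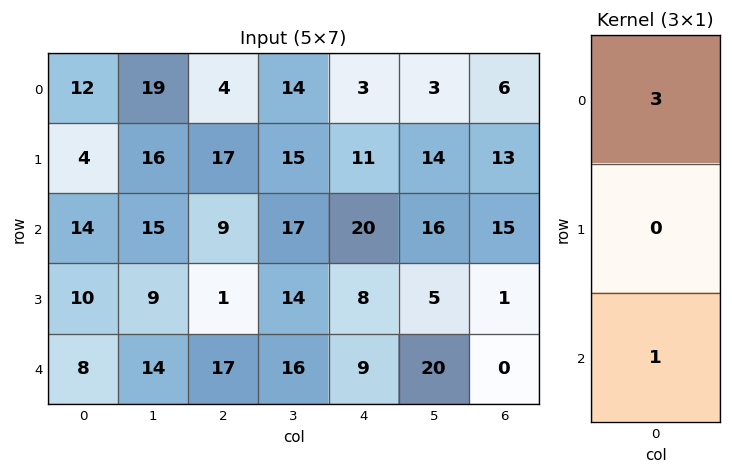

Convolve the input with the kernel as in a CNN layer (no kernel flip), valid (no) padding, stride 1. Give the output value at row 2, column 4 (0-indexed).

69

The receptive field on the input at this output position is [20 / 8 / 9]. Elementwise product with the kernel and sum: 20·3 + 9·1.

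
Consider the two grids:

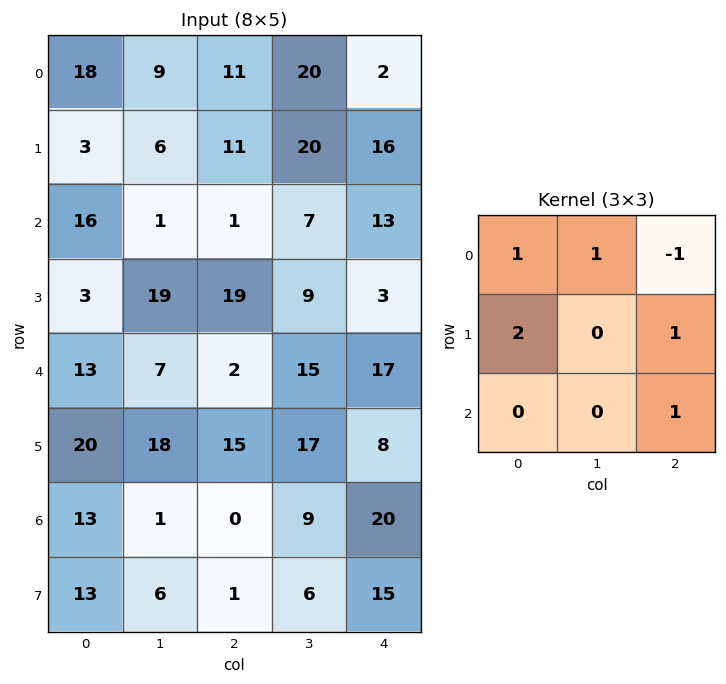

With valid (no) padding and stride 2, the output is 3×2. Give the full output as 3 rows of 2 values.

34 80
43 53
73 58

Output[0,0]: The receptive field on the input at this output position is [18 9 11 / 3 6 11 / 16 1 1]. Elementwise product with the kernel and sum: 18·1 + 9·1 + 11·-1 + 3·2 + 11·1 + 1·1.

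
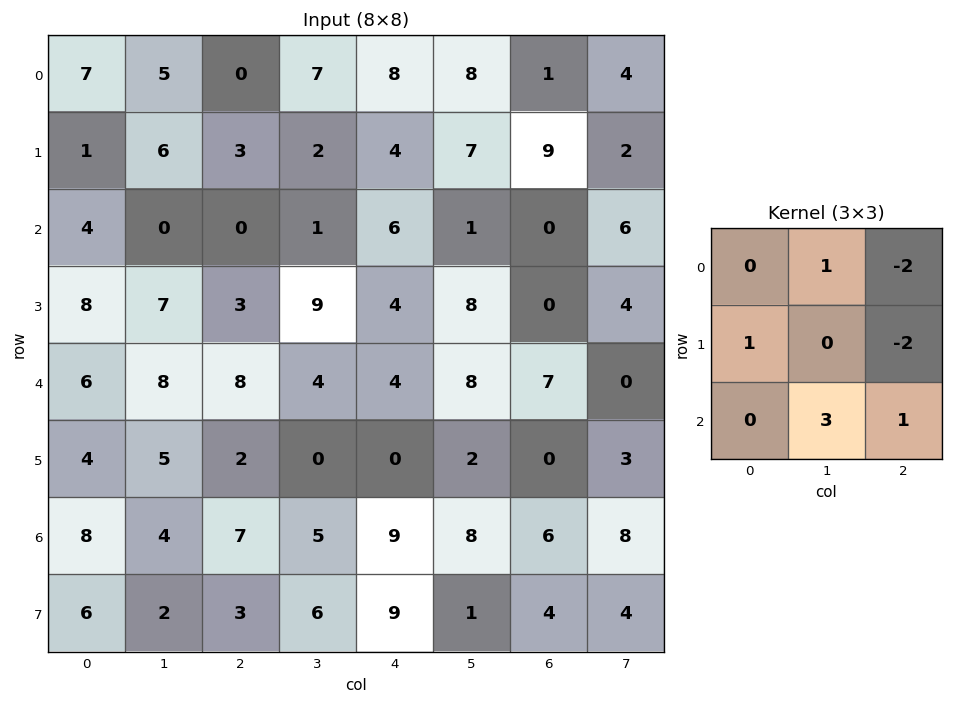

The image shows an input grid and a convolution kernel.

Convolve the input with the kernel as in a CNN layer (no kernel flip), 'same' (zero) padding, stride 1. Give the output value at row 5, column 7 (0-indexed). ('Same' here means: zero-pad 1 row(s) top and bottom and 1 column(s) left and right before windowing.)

24

The receptive field on the zero-padded input at this output position is [7 0 0 / 0 3 0 / 6 8 0]. Elementwise product with the kernel and sum: 0·1 + 0·-2 + 0·1 + 0·-2 + 8·3 + 0·1.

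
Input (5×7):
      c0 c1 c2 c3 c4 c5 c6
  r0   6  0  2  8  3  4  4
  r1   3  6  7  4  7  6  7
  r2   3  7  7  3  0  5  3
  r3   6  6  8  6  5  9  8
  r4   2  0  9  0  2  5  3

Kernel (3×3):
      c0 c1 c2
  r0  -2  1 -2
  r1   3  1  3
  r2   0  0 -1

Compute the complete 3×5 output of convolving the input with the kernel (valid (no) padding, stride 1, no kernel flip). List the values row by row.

13 20 44 11 35
15 18 -5 2 -16
26 31 32 29 44

Output[0,0]: The receptive field on the input at this output position is [6 0 2 / 3 6 7 / 3 7 7]. Elementwise product with the kernel and sum: 6·-2 + 0·1 + 2·-2 + 3·3 + 6·1 + 7·3 + 7·-1.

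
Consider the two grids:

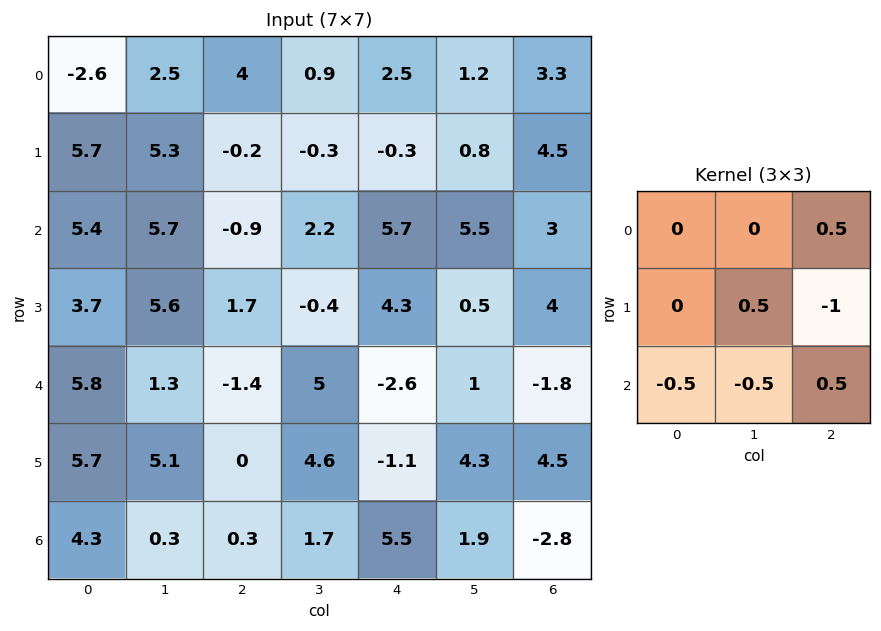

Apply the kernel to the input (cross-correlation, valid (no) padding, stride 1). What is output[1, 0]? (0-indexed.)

-0.15

The receptive field on the input at this output position is [5.7 5.3 -0.2 / 5.4 5.7 -0.9 / 3.7 5.6 1.7]. Elementwise product with the kernel and sum: -0.2·0.5 + 5.7·0.5 + -0.9·-1 + 3.7·-0.5 + 5.6·-0.5 + 1.7·0.5.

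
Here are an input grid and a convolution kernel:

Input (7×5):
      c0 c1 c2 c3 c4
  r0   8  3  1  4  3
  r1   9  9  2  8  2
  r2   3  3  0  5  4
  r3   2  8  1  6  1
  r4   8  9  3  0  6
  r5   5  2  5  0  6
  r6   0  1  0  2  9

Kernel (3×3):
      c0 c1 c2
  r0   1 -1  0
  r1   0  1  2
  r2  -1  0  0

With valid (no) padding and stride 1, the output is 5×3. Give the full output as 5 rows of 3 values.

15 17 9
1 9 6
2 7 0
4 8 2
11 10 15

Output[0,0]: The receptive field on the input at this output position is [8 3 1 / 9 9 2 / 3 3 0]. Elementwise product with the kernel and sum: 8·1 + 3·-1 + 9·1 + 2·2 + 3·-1.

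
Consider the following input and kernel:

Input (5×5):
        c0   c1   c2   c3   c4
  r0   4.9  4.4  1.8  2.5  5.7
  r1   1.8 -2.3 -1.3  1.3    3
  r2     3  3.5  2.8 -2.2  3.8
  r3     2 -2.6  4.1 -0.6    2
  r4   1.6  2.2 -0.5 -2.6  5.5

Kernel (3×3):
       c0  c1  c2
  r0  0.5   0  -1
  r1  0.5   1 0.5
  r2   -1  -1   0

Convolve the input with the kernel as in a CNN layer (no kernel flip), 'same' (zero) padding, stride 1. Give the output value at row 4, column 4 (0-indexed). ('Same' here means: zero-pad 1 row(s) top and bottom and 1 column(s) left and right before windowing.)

3.9

The receptive field on the zero-padded input at this output position is [-0.6 2 0 / -2.6 5.5 0 / 0 0 0]. Elementwise product with the kernel and sum: -0.6·0.5 + 0·-1 + -2.6·0.5 + 5.5·1 + 0·0.5 + 0·-1 + 0·-1.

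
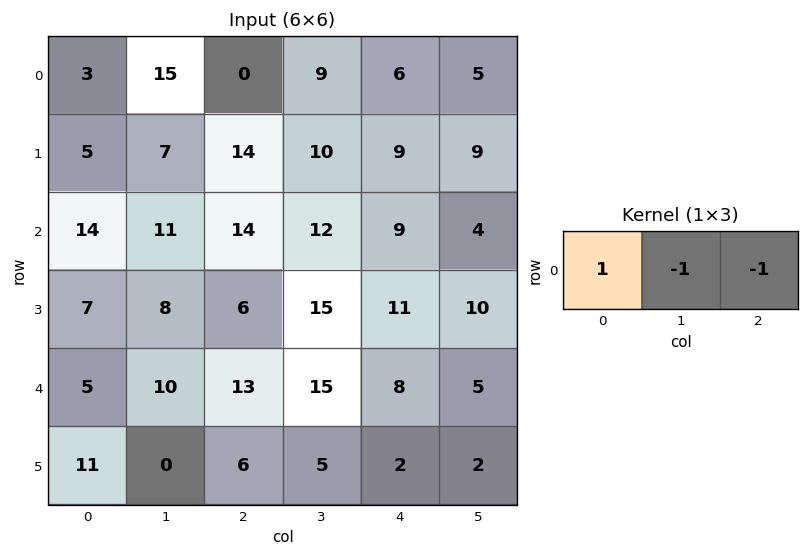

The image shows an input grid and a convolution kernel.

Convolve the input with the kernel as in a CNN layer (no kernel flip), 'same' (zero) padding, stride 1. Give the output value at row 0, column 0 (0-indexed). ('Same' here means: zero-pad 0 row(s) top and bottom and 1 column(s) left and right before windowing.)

The receptive field on the zero-padded input at this output position is [0 3 15]. Elementwise product with the kernel and sum: 0·1 + 3·-1 + 15·-1.

-18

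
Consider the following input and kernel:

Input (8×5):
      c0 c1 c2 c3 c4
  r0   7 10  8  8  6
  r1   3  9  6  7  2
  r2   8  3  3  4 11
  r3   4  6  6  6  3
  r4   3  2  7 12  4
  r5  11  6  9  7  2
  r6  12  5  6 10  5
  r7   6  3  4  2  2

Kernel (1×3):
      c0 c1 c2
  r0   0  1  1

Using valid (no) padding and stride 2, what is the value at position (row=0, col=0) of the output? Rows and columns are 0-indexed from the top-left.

The receptive field on the input at this output position is [7 10 8]. Elementwise product with the kernel and sum: 10·1 + 8·1.

18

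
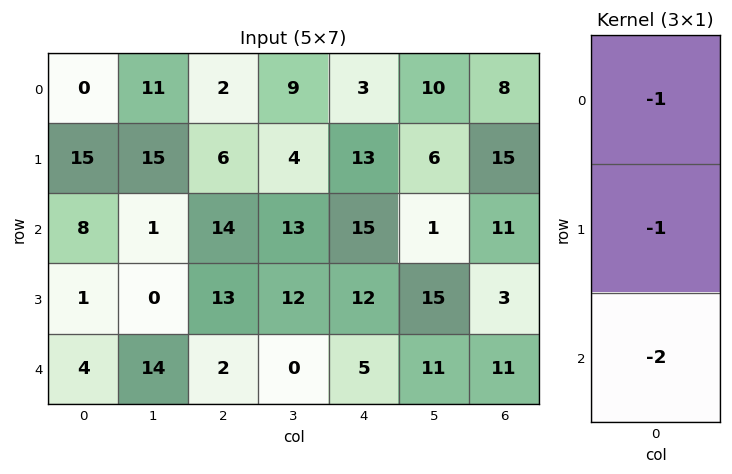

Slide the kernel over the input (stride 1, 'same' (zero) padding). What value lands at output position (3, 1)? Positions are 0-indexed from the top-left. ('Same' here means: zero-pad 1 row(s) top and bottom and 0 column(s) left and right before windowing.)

-29

The receptive field on the zero-padded input at this output position is [1 / 0 / 14]. Elementwise product with the kernel and sum: 1·-1 + 0·-1 + 14·-2.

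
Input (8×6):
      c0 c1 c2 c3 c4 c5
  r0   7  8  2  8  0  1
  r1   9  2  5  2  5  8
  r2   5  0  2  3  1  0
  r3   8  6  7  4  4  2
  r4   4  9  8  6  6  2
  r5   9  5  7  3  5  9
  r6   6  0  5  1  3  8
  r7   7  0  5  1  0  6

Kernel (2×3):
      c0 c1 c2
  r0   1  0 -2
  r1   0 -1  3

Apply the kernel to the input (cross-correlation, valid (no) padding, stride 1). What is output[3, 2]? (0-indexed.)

11

The receptive field on the input at this output position is [7 4 4 / 8 6 6]. Elementwise product with the kernel and sum: 7·1 + 4·-2 + 6·-1 + 6·3.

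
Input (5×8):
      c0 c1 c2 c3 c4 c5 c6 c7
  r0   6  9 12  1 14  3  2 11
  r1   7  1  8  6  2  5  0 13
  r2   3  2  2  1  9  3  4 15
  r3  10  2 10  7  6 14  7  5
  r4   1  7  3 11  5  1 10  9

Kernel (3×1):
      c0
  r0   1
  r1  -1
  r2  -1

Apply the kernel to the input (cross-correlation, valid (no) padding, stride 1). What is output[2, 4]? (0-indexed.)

The receptive field on the input at this output position is [9 / 6 / 5]. Elementwise product with the kernel and sum: 9·1 + 6·-1 + 5·-1.

-2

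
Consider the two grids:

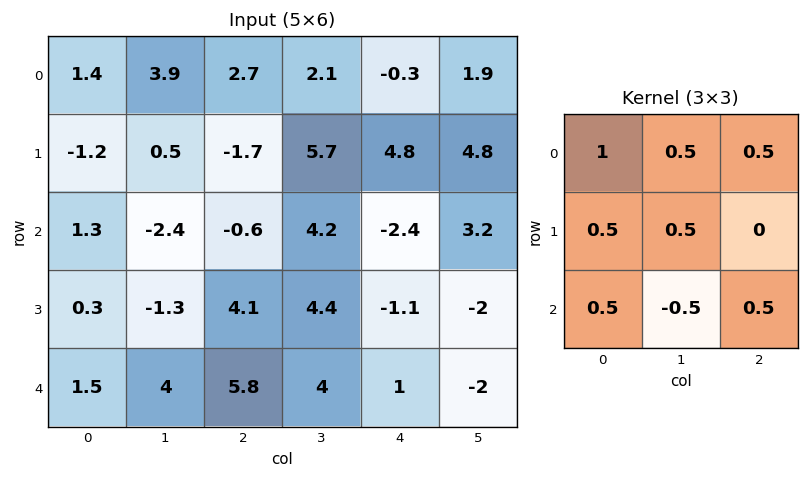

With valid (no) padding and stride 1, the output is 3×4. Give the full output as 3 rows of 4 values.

Output[0,0]: The receptive field on the input at this output position is [1.4 3.9 2.7 / -1.2 0.5 -1.7 / 1.3 -2.4 -0.6]. Elementwise product with the kernel and sum: 1.4·1 + 3.9·0.5 + 2.7·0.5 + -1.2·0.5 + 0.5·0.5 + 1.3·0.5 + -2.4·-0.5 + -0.6·0.5.
Output[0,1]: The receptive field on the input at this output position is [3.9 2.7 2.1 / 0.5 -1.7 5.7 / -2.4 -0.6 4.2]. Elementwise product with the kernel and sum: 3.9·1 + 2.7·0.5 + 2.1·0.5 + 0.5·0.5 + -1.7·0.5 + -2.4·0.5 + -0.6·-0.5 + 4.2·0.5.

5.9 6.9 2 13.05
0.5 0.5 4.65 13.15
0.95 1.9 5.95 6.75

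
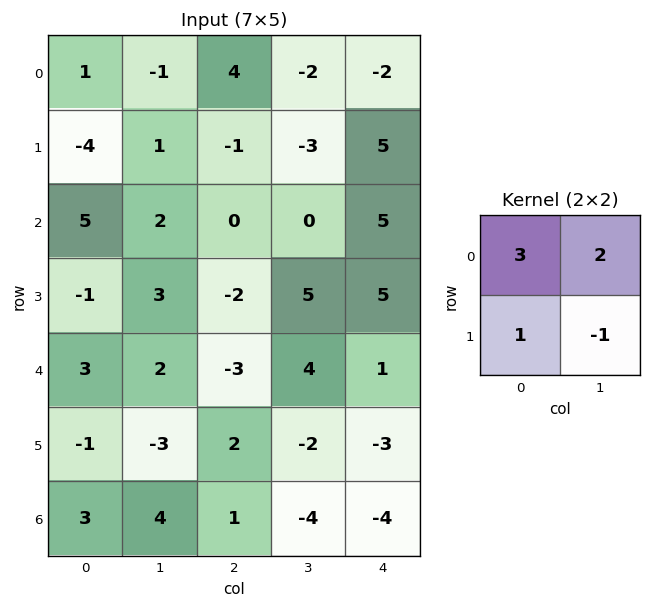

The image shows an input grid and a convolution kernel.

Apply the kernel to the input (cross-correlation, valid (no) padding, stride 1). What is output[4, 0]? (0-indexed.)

The receptive field on the input at this output position is [3 2 / -1 -3]. Elementwise product with the kernel and sum: 3·3 + 2·2 + -1·1 + -3·-1.

15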